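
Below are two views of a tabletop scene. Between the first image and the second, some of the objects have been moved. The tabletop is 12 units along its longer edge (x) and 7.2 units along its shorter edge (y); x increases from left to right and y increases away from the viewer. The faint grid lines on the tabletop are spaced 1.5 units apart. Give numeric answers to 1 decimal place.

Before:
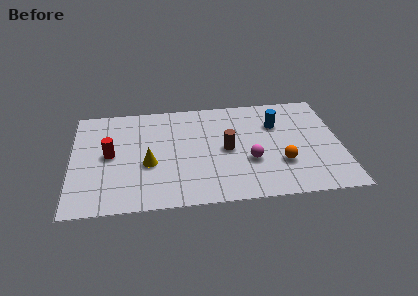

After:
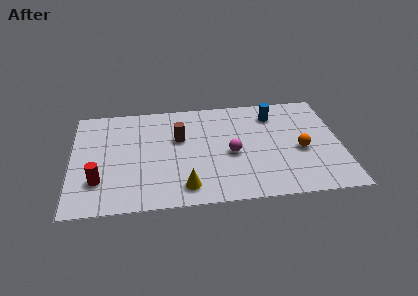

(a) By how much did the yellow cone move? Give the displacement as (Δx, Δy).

(1.6, -1.7)

The yellow cone started near (3.4, 2.9) and ended near (5.0, 1.2).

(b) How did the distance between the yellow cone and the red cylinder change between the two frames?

+2.0

They were about 1.9 units apart before and 3.9 after — 2.0 units further apart.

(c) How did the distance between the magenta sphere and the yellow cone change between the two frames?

-1.6

The distance was about 4.5 in the first image and 2.9 in the second, so they moved 1.6 units closer together.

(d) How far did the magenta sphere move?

1.0

The magenta sphere moved from about (7.9, 2.6) to (7.1, 3.2), a distance of √(0.8² + 0.6²) ≈ 1.0.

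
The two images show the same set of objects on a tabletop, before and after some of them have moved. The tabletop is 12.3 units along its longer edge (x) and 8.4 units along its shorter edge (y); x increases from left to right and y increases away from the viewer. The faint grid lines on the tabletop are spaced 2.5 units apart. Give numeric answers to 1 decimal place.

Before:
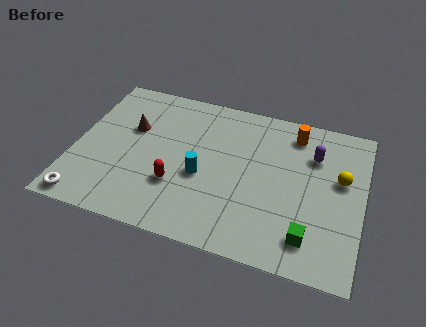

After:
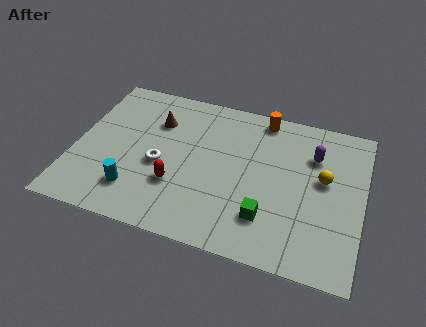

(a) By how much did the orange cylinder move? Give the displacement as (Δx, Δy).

(-1.4, 0.5)

From the two frames, the orange cylinder sits at roughly (9.2, 7.0) before and (7.8, 7.5) after.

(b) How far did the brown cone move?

1.2

The brown cone was near (2.3, 5.3) before and (3.3, 6.0) after, so it travelled √(1.0² + 0.7²) ≈ 1.2 units.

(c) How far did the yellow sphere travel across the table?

0.7

The yellow sphere moved from about (11.3, 5.0) to (10.6, 4.8), a distance of √(0.7² + 0.2²) ≈ 0.7.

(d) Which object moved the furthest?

the white torus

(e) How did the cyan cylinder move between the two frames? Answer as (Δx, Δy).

(-2.7, -1.6)

The cyan cylinder started near (5.5, 3.5) and ended near (2.8, 1.9).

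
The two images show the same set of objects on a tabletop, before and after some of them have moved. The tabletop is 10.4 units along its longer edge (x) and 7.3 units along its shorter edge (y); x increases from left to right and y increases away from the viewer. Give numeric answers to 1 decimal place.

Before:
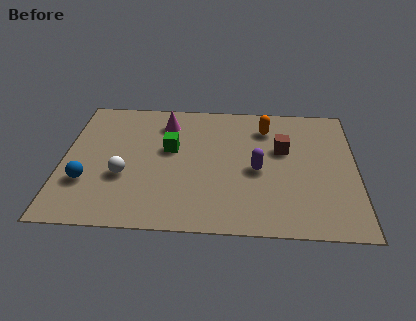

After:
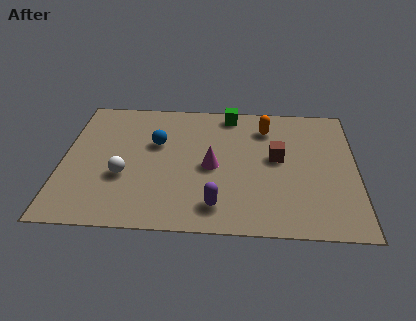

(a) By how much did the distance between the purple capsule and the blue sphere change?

-2.1

Before: roughly 6.1 units apart; after: 4.0. That's 2.1 units closer together.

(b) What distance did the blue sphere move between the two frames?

3.3

The blue sphere moved from about (0.9, 2.3) to (3.3, 4.6), a distance of √(2.4² + 2.3²) ≈ 3.3.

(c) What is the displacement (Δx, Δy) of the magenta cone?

(1.7, -2.4)

The magenta cone started near (3.6, 5.8) and ended near (5.3, 3.4).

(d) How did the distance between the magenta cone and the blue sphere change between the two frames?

-2.1

They were about 4.4 units apart before and 2.3 after — 2.1 units closer together.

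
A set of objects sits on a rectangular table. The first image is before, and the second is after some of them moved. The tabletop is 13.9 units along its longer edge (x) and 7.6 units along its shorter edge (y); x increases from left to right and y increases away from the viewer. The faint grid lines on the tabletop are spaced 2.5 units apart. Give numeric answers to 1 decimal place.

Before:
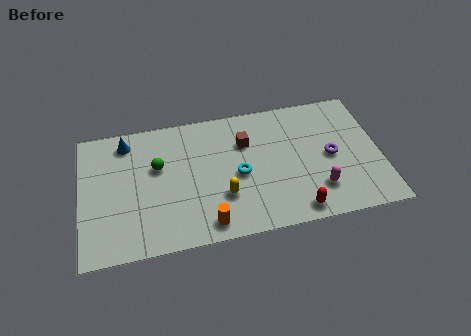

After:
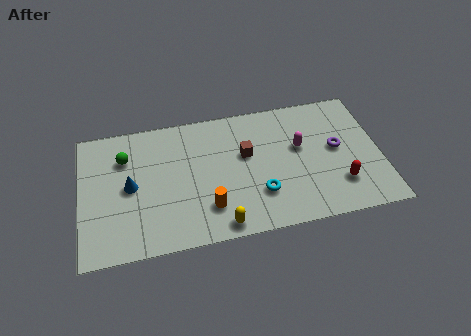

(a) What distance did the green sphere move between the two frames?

1.7

From (3.6, 4.7) to (2.1, 5.5), the green sphere covered √(1.5² + 0.8²) ≈ 1.7 units.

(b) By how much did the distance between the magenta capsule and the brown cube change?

-2.2

Before: roughly 4.7 units apart; after: 2.5. That's 2.2 units closer together.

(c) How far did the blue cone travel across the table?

2.6

The blue cone moved from about (2.2, 6.4) to (2.3, 3.8), a distance of √(0.1² + 2.6²) ≈ 2.6.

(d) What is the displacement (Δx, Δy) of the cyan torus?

(0.9, -1.3)

The cyan torus was at about (7.3, 3.5) and moved to about (8.2, 2.2).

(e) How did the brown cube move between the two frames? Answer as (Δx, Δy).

(0.0, -0.7)

The brown cube was at about (7.7, 5.3) and moved to about (7.7, 4.6).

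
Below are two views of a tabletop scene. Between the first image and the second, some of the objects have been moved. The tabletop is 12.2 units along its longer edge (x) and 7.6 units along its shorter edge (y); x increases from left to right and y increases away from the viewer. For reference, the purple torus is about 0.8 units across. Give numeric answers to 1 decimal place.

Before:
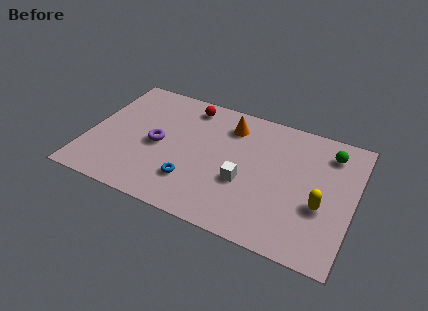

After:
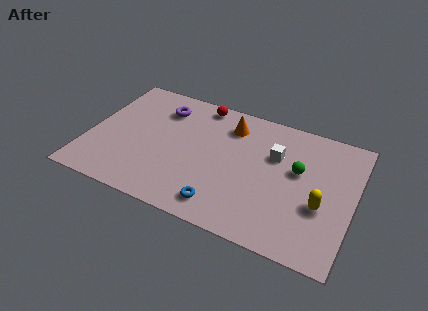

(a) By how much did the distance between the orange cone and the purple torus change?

-0.7

The distance was about 3.9 in the first image and 3.2 in the second, so they moved 0.7 units closer together.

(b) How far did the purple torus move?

2.3

From (3.2, 3.6) to (3.1, 5.9), the purple torus covered √(0.1² + 2.3²) ≈ 2.3 units.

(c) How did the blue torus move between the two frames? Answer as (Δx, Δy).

(1.5, -0.8)

The blue torus started near (5.0, 2.0) and ended near (6.5, 1.2).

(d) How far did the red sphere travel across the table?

0.6

The red sphere moved from about (4.3, 6.5) to (4.8, 6.8), a distance of √(0.5² + 0.3²) ≈ 0.6.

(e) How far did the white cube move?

2.4

The white cube was near (7.3, 2.9) before and (8.5, 5.0) after, so it travelled √(1.2² + 2.1²) ≈ 2.4 units.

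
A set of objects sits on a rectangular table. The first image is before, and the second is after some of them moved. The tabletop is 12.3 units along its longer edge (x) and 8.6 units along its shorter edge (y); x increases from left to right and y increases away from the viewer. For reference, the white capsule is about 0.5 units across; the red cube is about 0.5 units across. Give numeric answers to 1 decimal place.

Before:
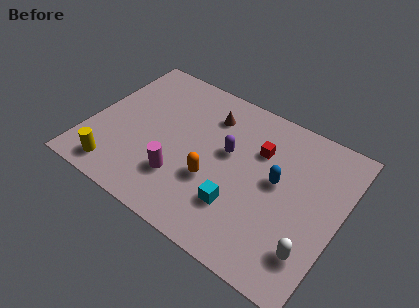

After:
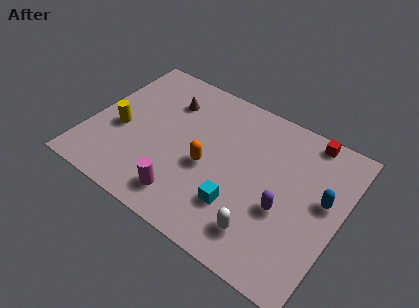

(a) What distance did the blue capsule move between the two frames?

2.2

The blue capsule was near (9.2, 4.7) before and (11.4, 4.9) after, so it travelled √(2.2² + 0.2²) ≈ 2.2 units.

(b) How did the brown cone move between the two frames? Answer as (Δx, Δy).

(-2.1, -0.2)

The brown cone was at about (5.5, 6.6) and moved to about (3.4, 6.4).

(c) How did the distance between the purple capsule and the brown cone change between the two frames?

+5.0

The distance was about 2.0 in the first image and 7.0 in the second, so they moved 5.0 units further apart.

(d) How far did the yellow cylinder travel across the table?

2.4

From (1.8, 1.2) to (1.5, 3.6), the yellow cylinder covered √(0.3² + 2.4²) ≈ 2.4 units.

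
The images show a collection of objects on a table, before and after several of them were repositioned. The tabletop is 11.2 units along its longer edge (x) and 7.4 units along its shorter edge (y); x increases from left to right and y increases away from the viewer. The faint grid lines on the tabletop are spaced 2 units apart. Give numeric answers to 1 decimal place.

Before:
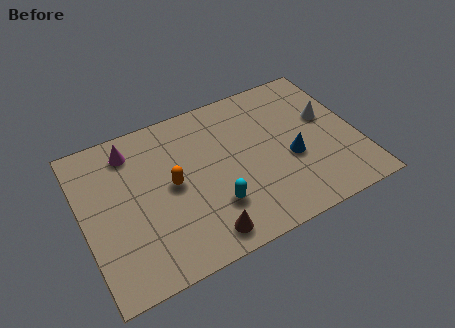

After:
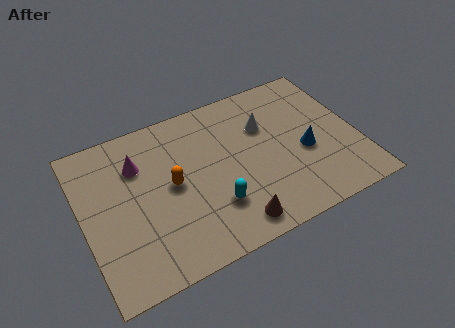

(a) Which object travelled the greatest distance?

the white cone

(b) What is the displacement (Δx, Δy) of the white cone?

(-2.5, 0.6)

The white cone started near (10.1, 4.4) and ended near (7.6, 5.0).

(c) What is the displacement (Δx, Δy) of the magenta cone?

(0.2, -0.8)

From the two frames, the magenta cone sits at roughly (2.2, 6.1) before and (2.4, 5.3) after.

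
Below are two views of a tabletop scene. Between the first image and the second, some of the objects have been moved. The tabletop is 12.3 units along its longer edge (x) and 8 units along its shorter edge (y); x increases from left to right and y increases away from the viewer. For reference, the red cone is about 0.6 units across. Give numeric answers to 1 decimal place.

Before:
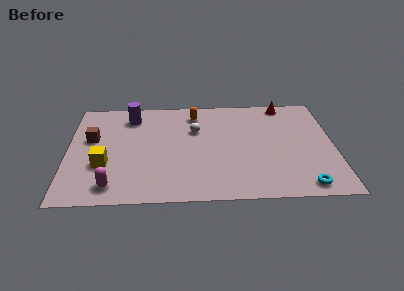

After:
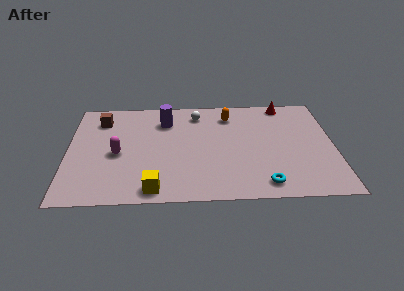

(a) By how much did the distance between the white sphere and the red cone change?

-0.5

The distance was about 4.6 in the first image and 4.1 in the second, so they moved 0.5 units closer together.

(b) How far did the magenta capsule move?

2.4

The magenta capsule moved from about (2.1, 1.2) to (2.3, 3.6), a distance of √(0.2² + 2.4²) ≈ 2.4.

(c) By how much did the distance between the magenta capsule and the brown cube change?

-0.9

The distance was about 3.7 in the first image and 2.8 in the second, so they moved 0.9 units closer together.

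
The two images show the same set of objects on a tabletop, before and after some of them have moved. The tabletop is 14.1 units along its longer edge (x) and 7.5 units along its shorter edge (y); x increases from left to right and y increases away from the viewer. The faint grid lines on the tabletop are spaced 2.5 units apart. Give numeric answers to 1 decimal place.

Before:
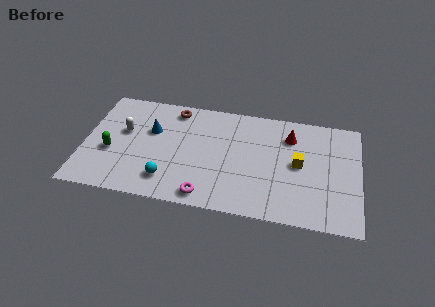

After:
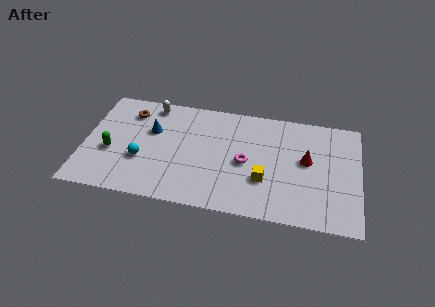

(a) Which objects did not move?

the blue cone and the green capsule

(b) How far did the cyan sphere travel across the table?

1.8

From (4.4, 1.6) to (3.0, 2.7), the cyan sphere covered √(1.4² + 1.1²) ≈ 1.8 units.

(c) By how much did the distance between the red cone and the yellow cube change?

+0.8

Before: roughly 1.9 units apart; after: 2.7. That's 0.8 units further apart.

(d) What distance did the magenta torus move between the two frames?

3.2

From (6.4, 0.9) to (8.3, 3.5), the magenta torus covered √(1.9² + 2.6²) ≈ 3.2 units.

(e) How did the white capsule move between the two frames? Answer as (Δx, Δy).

(1.3, 2.1)

From the two frames, the white capsule sits at roughly (2.0, 4.5) before and (3.3, 6.6) after.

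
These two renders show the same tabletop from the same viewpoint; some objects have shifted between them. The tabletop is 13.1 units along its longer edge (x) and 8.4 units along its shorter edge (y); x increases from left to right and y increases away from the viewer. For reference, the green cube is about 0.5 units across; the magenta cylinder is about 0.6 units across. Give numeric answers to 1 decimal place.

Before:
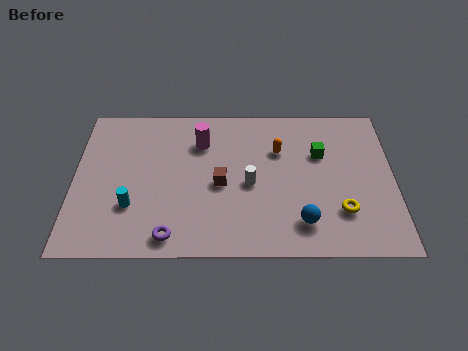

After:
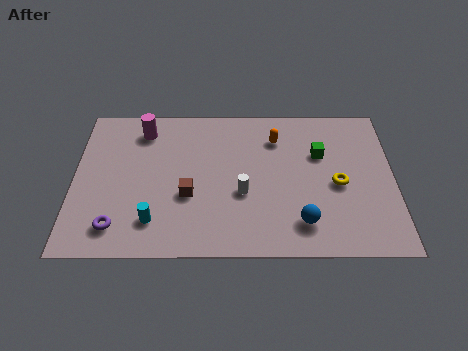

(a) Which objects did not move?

the blue sphere and the green cube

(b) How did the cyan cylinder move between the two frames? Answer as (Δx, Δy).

(0.9, -0.8)

The cyan cylinder started near (2.4, 2.6) and ended near (3.3, 1.8).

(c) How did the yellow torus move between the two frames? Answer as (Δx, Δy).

(-0.1, 1.5)

The yellow torus started near (10.9, 2.3) and ended near (10.8, 3.8).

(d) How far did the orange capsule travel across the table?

0.7

The orange capsule was near (8.4, 5.7) before and (8.3, 6.4) after, so it travelled √(0.1² + 0.7²) ≈ 0.7 units.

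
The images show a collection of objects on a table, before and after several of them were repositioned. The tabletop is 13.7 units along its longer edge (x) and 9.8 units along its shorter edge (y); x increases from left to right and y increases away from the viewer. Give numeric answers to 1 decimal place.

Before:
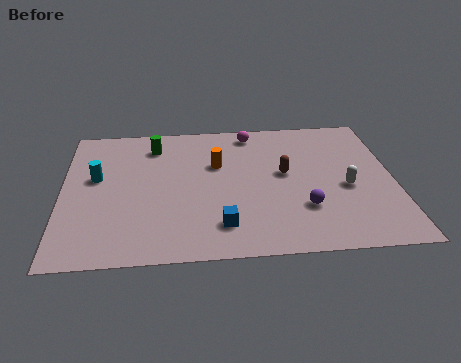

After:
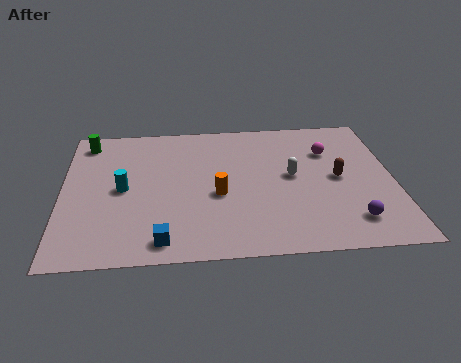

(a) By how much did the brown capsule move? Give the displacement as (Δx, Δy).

(2.2, -0.5)

The brown capsule was at about (9.2, 5.4) and moved to about (11.4, 4.9).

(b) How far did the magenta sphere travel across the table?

3.6

The magenta sphere moved from about (7.9, 8.6) to (11.1, 6.9), a distance of √(3.2² + 1.7²) ≈ 3.6.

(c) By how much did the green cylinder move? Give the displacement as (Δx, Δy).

(-2.8, 0.5)

The green cylinder started near (3.8, 7.9) and ended near (1.0, 8.4).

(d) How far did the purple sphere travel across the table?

2.1

The purple sphere was near (9.9, 2.9) before and (11.8, 1.9) after, so it travelled √(1.9² + 1.0²) ≈ 2.1 units.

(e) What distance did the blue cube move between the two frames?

2.5

The blue cube moved from about (6.5, 2.0) to (4.1, 1.2), a distance of √(2.4² + 0.8²) ≈ 2.5.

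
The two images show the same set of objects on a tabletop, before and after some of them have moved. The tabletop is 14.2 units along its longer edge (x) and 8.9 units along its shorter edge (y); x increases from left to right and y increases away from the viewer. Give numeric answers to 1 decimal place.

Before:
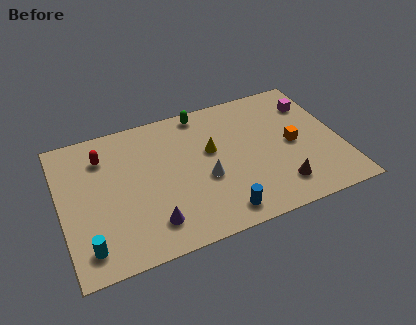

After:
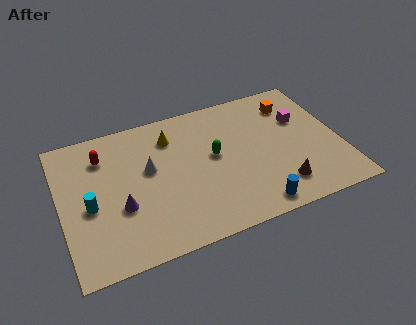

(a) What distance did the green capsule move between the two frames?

3.1

The green capsule was near (7.5, 8.0) before and (7.8, 4.9) after, so it travelled √(0.3² + 3.1²) ≈ 3.1 units.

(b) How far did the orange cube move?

2.7

The orange cube was near (11.8, 4.3) before and (12.1, 7.0) after, so it travelled √(0.3² + 2.7²) ≈ 2.7 units.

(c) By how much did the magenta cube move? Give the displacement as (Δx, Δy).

(-0.7, -0.9)

The magenta cube was at about (13.1, 6.7) and moved to about (12.4, 5.8).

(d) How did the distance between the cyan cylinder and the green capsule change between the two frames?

-2.6

Before: roughly 9.1 units apart; after: 6.5. That's 2.6 units closer together.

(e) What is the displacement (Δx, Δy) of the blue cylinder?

(1.7, -0.2)

The blue cylinder was at about (7.7, 1.2) and moved to about (9.4, 1.0).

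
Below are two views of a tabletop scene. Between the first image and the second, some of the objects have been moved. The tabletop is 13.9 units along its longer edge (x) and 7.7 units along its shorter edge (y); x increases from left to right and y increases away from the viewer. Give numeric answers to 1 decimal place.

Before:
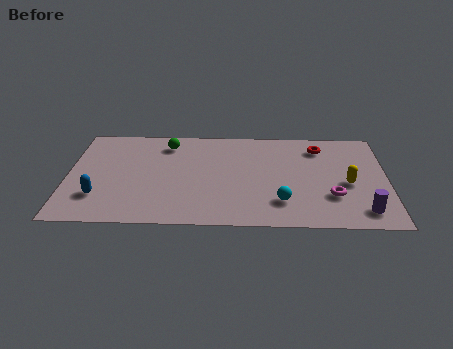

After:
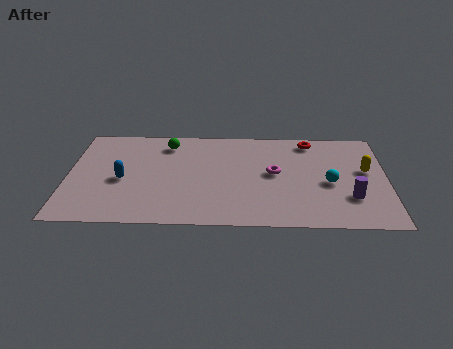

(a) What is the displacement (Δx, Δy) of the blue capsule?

(1.0, 1.3)

From the two frames, the blue capsule sits at roughly (1.4, 2.1) before and (2.4, 3.4) after.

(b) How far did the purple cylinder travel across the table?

1.1

From (12.8, 1.3) to (12.3, 2.3), the purple cylinder covered √(0.5² + 1.0²) ≈ 1.1 units.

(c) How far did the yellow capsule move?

1.3

From (12.2, 3.4) to (13.0, 4.4), the yellow capsule covered √(0.8² + 1.0²) ≈ 1.3 units.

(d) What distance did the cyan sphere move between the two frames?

2.6

From (9.3, 1.9) to (11.4, 3.4), the cyan sphere covered √(2.1² + 1.5²) ≈ 2.6 units.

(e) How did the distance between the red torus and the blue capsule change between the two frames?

-1.6

The distance was about 10.4 in the first image and 8.8 in the second, so they moved 1.6 units closer together.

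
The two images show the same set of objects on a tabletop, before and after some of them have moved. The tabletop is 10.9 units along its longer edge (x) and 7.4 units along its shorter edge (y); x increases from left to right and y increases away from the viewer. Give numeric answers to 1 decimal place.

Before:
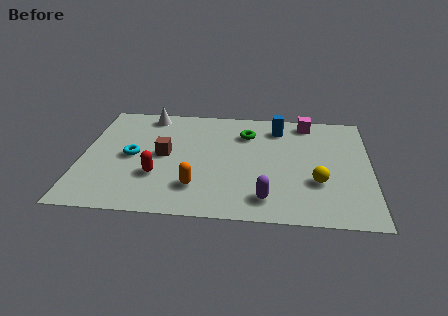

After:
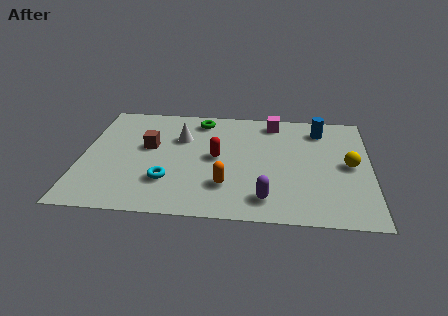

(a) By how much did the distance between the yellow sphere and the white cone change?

-1.1

Before: roughly 7.6 units apart; after: 6.5. That's 1.1 units closer together.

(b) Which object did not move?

the purple capsule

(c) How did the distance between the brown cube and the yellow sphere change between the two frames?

+1.7

The distance was about 5.9 in the first image and 7.6 in the second, so they moved 1.7 units further apart.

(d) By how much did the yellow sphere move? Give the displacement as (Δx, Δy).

(1.2, 1.2)

From the two frames, the yellow sphere sits at roughly (8.9, 2.5) before and (10.1, 3.7) after.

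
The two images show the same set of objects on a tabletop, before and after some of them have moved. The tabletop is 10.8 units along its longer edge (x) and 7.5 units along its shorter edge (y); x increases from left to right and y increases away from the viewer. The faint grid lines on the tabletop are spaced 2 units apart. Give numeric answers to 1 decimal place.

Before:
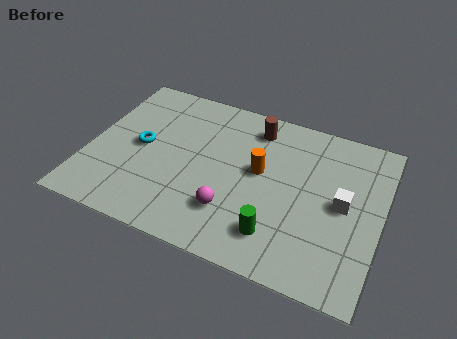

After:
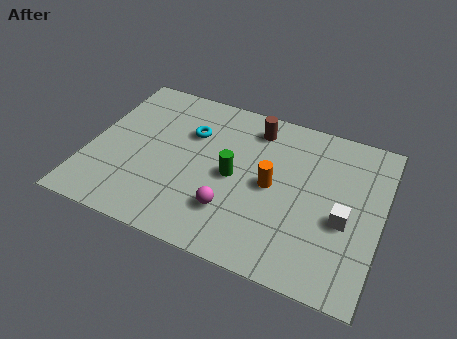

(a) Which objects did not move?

the magenta sphere and the brown cylinder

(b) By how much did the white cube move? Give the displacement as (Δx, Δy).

(0.1, -0.7)

The white cube was at about (9.4, 3.8) and moved to about (9.5, 3.1).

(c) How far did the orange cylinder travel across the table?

0.7

The orange cylinder moved from about (6.3, 4.2) to (6.8, 3.7), a distance of √(0.5² + 0.5²) ≈ 0.7.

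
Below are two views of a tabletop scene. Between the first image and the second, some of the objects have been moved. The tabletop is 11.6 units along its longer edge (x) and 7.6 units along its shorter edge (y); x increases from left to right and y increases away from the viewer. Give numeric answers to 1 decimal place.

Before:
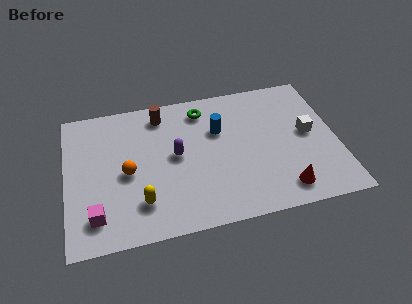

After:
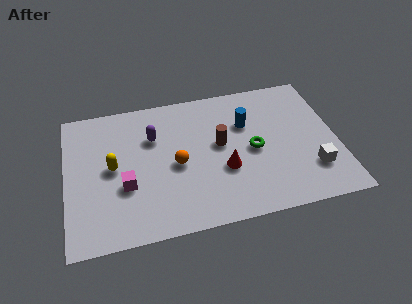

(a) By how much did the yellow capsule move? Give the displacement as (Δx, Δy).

(-1.1, 2.1)

The yellow capsule started near (3.1, 1.8) and ended near (2.0, 3.9).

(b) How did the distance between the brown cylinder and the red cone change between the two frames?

-5.7

Before: roughly 7.1 units apart; after: 1.4. That's 5.7 units closer together.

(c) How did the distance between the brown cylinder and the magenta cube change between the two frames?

-1.4

Before: roughly 5.7 units apart; after: 4.3. That's 1.4 units closer together.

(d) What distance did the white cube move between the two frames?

2.0

The white cube moved from about (10.4, 4.0) to (10.4, 2.0), a distance of √(0.0² + 2.0²) ≈ 2.0.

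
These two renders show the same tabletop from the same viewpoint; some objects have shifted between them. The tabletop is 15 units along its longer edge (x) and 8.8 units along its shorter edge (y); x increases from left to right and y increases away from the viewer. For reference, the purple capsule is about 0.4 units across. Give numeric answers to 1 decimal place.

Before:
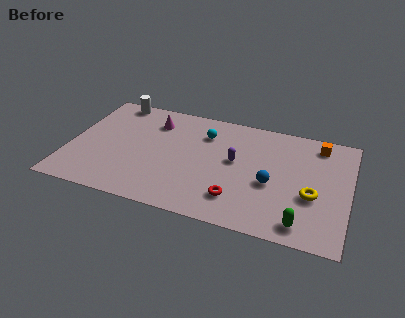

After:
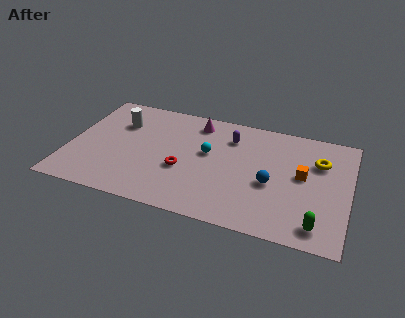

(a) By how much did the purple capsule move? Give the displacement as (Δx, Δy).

(-0.4, 1.8)

The purple capsule was at about (8.9, 4.9) and moved to about (8.5, 6.7).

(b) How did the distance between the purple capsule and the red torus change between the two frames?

+1.1

They were about 2.9 units apart before and 4.0 after — 1.1 units further apart.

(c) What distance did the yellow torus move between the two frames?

2.7

The yellow torus moved from about (13.1, 3.4) to (13.3, 6.1), a distance of √(0.2² + 2.7²) ≈ 2.7.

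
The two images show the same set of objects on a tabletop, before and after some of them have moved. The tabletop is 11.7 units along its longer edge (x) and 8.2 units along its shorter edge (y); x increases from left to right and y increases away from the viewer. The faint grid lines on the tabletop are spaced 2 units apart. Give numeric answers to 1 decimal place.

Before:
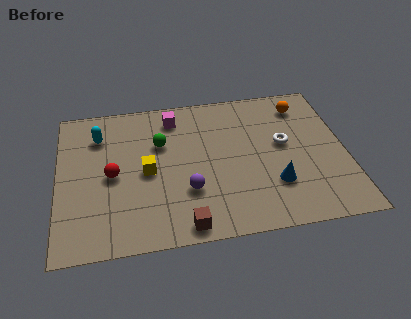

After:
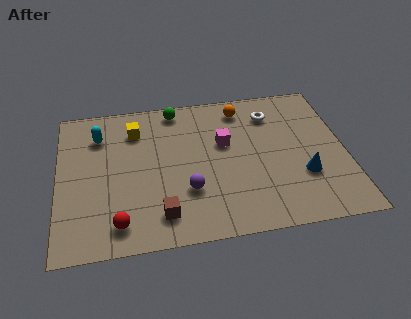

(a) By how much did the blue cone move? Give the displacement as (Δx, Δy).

(1.2, 0.3)

From the two frames, the blue cone sits at roughly (8.7, 2.4) before and (9.9, 2.7) after.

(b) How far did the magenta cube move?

2.7

The magenta cube moved from about (4.8, 6.8) to (6.8, 5.0), a distance of √(2.0² + 1.8²) ≈ 2.7.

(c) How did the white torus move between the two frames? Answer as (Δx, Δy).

(-0.4, 1.8)

From the two frames, the white torus sits at roughly (9.2, 4.6) before and (8.8, 6.4) after.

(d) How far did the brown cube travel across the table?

1.1

The brown cube was near (5.0, 0.8) before and (4.1, 1.5) after, so it travelled √(0.9² + 0.7²) ≈ 1.1 units.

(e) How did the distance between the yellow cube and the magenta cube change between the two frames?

+0.7

They were about 3.1 units apart before and 3.8 after — 0.7 units further apart.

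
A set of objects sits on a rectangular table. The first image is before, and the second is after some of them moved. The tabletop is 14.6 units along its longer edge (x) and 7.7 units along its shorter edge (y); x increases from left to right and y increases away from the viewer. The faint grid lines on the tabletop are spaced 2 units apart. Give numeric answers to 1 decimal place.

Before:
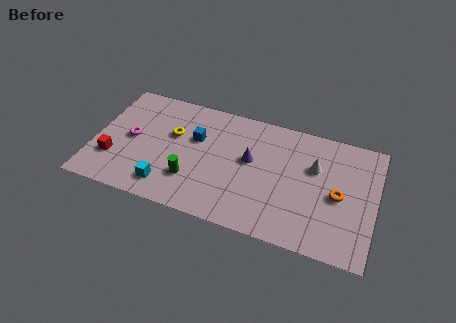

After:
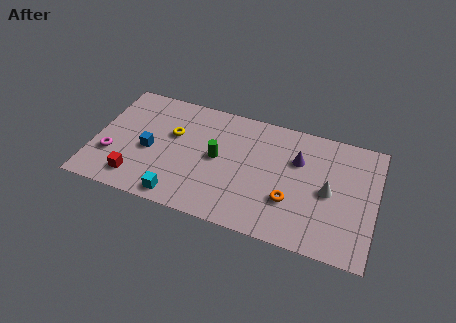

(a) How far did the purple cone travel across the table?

2.5

The purple cone moved from about (8.1, 4.4) to (10.5, 5.2), a distance of √(2.4² + 0.8²) ≈ 2.5.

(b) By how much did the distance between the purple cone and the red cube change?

+1.6

The distance was about 7.3 in the first image and 8.9 in the second, so they moved 1.6 units further apart.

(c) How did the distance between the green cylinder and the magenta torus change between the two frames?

+1.9

The distance was about 3.7 in the first image and 5.6 in the second, so they moved 1.9 units further apart.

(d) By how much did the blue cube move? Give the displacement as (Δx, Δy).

(-2.3, -1.5)

The blue cube started near (5.2, 4.9) and ended near (2.9, 3.4).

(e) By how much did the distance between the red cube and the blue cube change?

-2.8

They were about 4.9 units apart before and 2.1 after — 2.8 units closer together.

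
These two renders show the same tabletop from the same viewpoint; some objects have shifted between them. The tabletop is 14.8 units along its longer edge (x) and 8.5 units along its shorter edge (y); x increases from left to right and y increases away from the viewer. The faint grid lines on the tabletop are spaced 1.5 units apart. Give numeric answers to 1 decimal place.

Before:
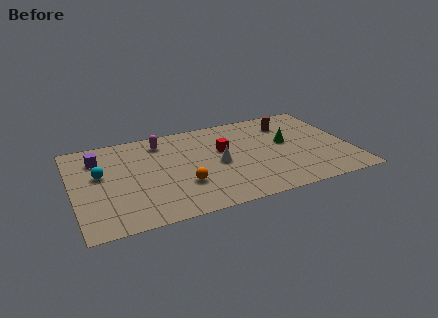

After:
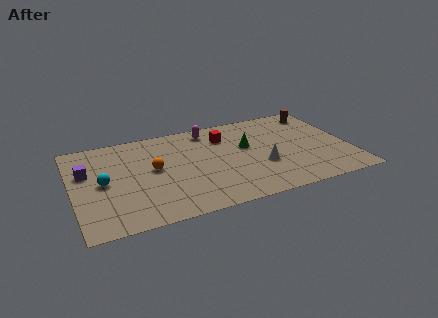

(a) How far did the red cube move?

1.2

The red cube moved from about (8.1, 5.2) to (8.3, 6.4), a distance of √(0.2² + 1.2²) ≈ 1.2.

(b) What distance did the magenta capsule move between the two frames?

2.6

The magenta capsule moved from about (4.9, 7.0) to (7.5, 7.3), a distance of √(2.6² + 0.3²) ≈ 2.6.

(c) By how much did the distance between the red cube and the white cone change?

+2.4

The distance was about 1.3 in the first image and 3.7 in the second, so they moved 2.4 units further apart.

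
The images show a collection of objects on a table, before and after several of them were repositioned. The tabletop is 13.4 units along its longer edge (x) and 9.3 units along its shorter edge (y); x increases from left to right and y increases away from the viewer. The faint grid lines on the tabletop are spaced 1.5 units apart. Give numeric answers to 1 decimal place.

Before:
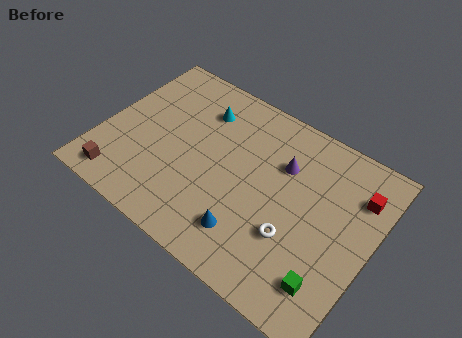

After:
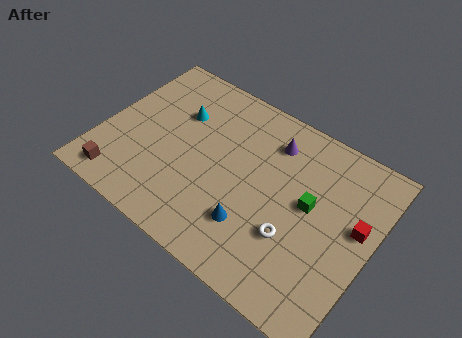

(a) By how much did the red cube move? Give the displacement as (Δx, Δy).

(0.2, -1.6)

The red cube was at about (12.4, 6.9) and moved to about (12.6, 5.3).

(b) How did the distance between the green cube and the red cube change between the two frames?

-2.7

Before: roughly 5.0 units apart; after: 2.3. That's 2.7 units closer together.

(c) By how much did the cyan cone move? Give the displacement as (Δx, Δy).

(-1.0, -0.8)

From the two frames, the cyan cone sits at roughly (4.4, 7.1) before and (3.4, 6.3) after.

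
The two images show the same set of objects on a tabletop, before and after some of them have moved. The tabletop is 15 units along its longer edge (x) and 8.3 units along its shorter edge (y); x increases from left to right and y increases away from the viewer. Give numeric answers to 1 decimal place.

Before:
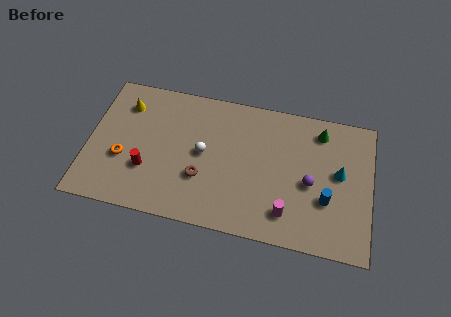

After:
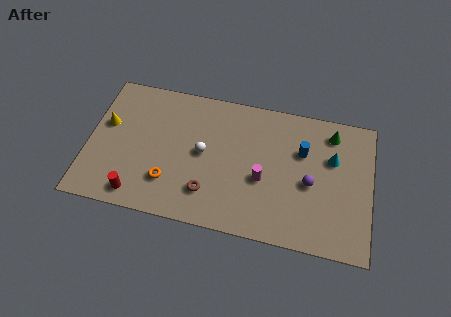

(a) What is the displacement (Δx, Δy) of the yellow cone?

(-0.9, -1.4)

From the two frames, the yellow cone sits at roughly (1.8, 6.4) before and (0.9, 5.0) after.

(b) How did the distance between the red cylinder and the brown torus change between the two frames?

+0.9

The distance was about 2.9 in the first image and 3.8 in the second, so they moved 0.9 units further apart.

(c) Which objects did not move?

the purple sphere and the white sphere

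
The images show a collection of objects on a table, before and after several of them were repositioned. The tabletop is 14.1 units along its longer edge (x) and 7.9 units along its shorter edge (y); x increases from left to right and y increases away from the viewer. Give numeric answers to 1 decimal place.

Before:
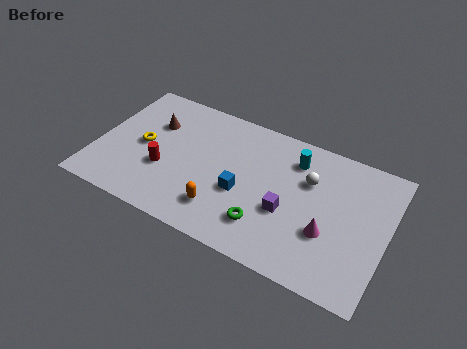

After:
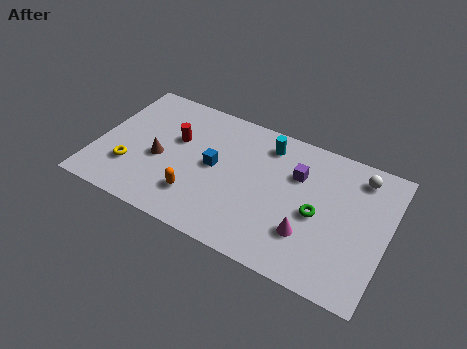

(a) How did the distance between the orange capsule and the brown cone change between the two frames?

-2.9

Before: roughly 5.3 units apart; after: 2.4. That's 2.9 units closer together.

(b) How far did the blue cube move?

1.7

From (7.2, 3.2) to (5.7, 4.1), the blue cube covered √(1.5² + 0.9²) ≈ 1.7 units.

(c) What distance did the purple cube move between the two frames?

2.3

The purple cube was near (9.4, 3.1) before and (9.6, 5.4) after, so it travelled √(0.2² + 2.3²) ≈ 2.3 units.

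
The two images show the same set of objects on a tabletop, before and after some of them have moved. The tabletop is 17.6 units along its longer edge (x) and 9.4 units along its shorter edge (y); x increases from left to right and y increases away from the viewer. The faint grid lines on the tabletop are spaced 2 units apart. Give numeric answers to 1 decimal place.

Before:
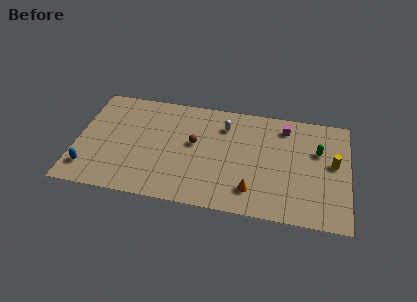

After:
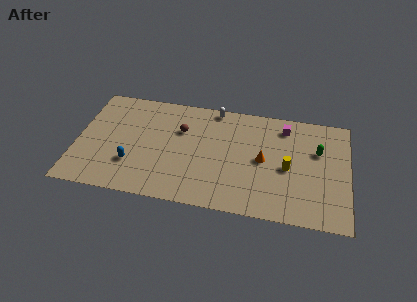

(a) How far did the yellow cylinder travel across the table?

3.0

From (16.6, 5.2) to (13.7, 4.3), the yellow cylinder covered √(2.9² + 0.9²) ≈ 3.0 units.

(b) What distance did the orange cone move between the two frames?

2.8

The orange cone was near (11.5, 2.0) before and (12.1, 4.7) after, so it travelled √(0.6² + 2.7²) ≈ 2.8 units.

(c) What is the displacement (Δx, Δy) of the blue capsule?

(2.8, 0.9)

From the two frames, the blue capsule sits at roughly (0.9, 1.9) before and (3.7, 2.8) after.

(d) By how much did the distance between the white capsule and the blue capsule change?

-2.4

The distance was about 10.1 in the first image and 7.7 in the second, so they moved 2.4 units closer together.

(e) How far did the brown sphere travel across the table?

1.3

The brown sphere moved from about (7.6, 5.3) to (6.7, 6.3), a distance of √(0.9² + 1.0²) ≈ 1.3.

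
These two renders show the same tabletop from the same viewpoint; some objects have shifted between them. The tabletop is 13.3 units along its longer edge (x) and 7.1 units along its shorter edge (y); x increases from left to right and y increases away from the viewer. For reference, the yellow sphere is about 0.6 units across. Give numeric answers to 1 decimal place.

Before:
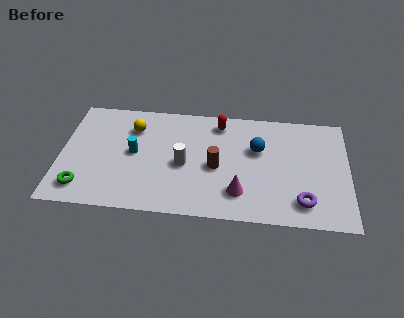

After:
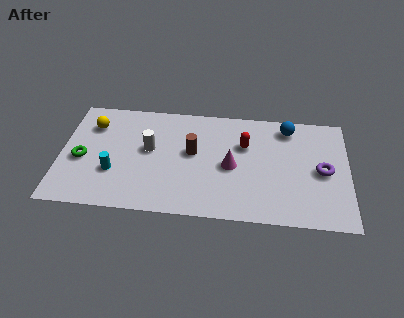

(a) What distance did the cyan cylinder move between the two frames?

1.6

The cyan cylinder moved from about (3.4, 3.7) to (2.5, 2.4), a distance of √(0.9² + 1.3²) ≈ 1.6.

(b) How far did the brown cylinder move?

1.4

The brown cylinder moved from about (7.2, 3.2) to (6.1, 4.0), a distance of √(1.1² + 0.8²) ≈ 1.4.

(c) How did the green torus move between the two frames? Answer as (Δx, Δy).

(-0.1, 1.8)

From the two frames, the green torus sits at roughly (1.1, 1.3) before and (1.0, 3.1) after.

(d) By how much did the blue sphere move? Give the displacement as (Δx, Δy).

(1.4, 1.5)

From the two frames, the blue sphere sits at roughly (9.1, 4.5) before and (10.5, 6.0) after.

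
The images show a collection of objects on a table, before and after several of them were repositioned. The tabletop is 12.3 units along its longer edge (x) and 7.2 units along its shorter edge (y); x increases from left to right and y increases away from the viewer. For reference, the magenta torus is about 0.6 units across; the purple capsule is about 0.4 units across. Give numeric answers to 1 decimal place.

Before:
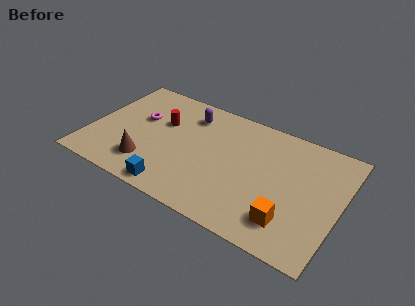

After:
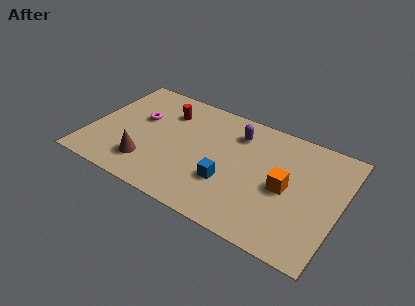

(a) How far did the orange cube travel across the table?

1.8

The orange cube was near (10.1, 1.6) before and (9.7, 3.4) after, so it travelled √(0.4² + 1.8²) ≈ 1.8 units.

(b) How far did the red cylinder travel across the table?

0.8

From (3.4, 4.6) to (3.5, 5.4), the red cylinder covered √(0.1² + 0.8²) ≈ 0.8 units.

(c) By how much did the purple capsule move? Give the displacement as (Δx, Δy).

(2.4, -0.1)

The purple capsule was at about (4.6, 5.7) and moved to about (7.0, 5.6).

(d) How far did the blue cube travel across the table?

2.9

From (4.6, 0.8) to (7.0, 2.4), the blue cube covered √(2.4² + 1.6²) ≈ 2.9 units.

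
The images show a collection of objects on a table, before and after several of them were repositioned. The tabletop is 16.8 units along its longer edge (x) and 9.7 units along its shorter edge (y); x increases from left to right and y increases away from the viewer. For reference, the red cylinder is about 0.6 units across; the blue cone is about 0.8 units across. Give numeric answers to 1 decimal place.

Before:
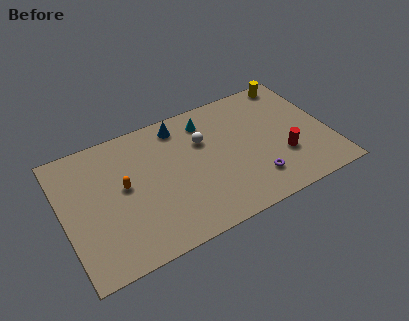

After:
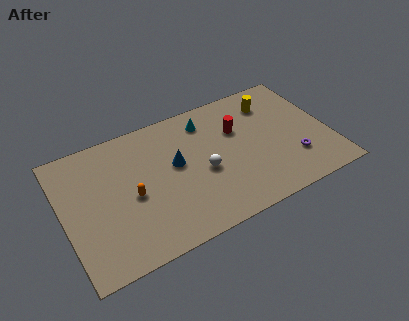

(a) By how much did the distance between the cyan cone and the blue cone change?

+1.6

Before: roughly 1.7 units apart; after: 3.3. That's 1.6 units further apart.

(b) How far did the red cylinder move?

4.1

From (13.7, 3.2) to (11.2, 6.4), the red cylinder covered √(2.5² + 3.2²) ≈ 4.1 units.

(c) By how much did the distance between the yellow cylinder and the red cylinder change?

-3.1

They were about 5.8 units apart before and 2.7 after — 3.1 units closer together.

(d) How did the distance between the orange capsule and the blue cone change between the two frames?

-1.8

The distance was about 4.9 in the first image and 3.1 in the second, so they moved 1.8 units closer together.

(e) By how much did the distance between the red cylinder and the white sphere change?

-2.4

They were about 5.7 units apart before and 3.3 after — 2.4 units closer together.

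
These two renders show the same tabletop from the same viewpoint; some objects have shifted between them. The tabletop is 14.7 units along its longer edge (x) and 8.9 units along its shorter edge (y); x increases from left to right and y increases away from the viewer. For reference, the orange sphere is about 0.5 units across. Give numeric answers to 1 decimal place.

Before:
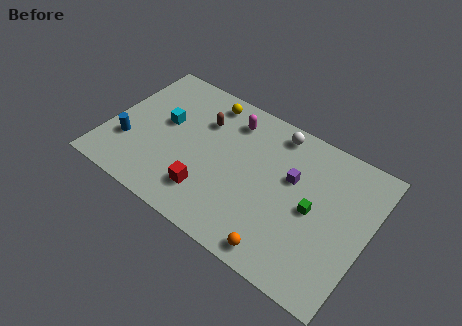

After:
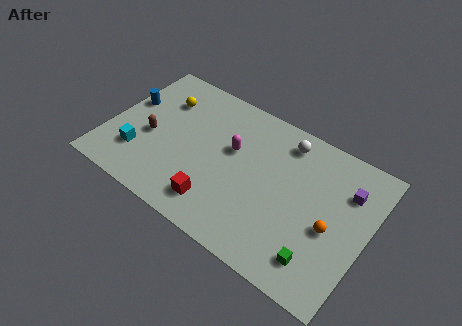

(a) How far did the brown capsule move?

3.6

The brown capsule moved from about (5.0, 6.3) to (2.4, 3.8), a distance of √(2.6² + 2.5²) ≈ 3.6.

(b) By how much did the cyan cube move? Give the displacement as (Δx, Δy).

(-1.0, -2.7)

The cyan cube started near (3.0, 5.1) and ended near (2.0, 2.4).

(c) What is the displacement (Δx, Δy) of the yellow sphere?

(-2.4, -1.2)

The yellow sphere was at about (5.0, 7.7) and moved to about (2.6, 6.5).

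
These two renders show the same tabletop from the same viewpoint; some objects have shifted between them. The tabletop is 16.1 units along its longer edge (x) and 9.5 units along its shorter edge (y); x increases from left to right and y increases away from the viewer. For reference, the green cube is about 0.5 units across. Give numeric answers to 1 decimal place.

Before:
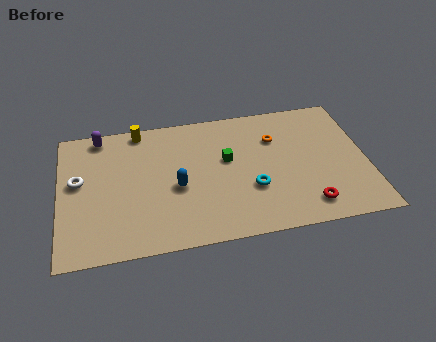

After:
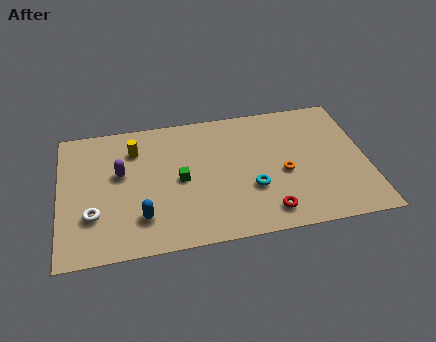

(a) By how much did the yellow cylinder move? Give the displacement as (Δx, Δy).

(-0.3, -1.4)

The yellow cylinder was at about (4.3, 8.6) and moved to about (4.0, 7.2).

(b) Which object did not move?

the cyan torus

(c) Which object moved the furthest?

the purple capsule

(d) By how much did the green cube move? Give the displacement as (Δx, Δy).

(-2.5, -1.0)

From the two frames, the green cube sits at roughly (8.8, 5.6) before and (6.3, 4.6) after.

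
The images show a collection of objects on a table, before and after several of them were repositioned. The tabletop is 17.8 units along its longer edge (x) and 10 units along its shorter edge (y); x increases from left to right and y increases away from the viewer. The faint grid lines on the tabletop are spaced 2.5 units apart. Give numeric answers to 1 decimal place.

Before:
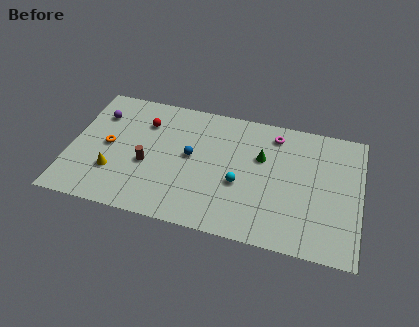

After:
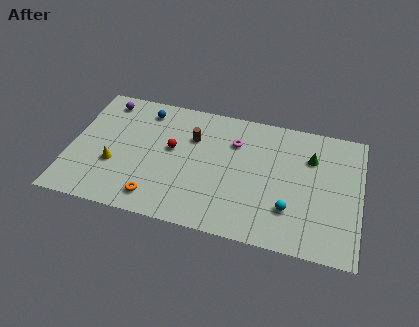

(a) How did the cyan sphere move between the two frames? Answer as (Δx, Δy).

(3.1, -1.2)

The cyan sphere started near (10.5, 4.0) and ended near (13.6, 2.8).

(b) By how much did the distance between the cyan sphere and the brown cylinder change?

+1.7

The distance was about 5.7 in the first image and 7.4 in the second, so they moved 1.7 units further apart.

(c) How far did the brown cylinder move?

3.8

From (4.8, 4.1) to (7.4, 6.9), the brown cylinder covered √(2.6² + 2.8²) ≈ 3.8 units.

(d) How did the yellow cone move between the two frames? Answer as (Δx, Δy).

(0.0, 0.6)

The yellow cone was at about (2.8, 3.0) and moved to about (2.8, 3.6).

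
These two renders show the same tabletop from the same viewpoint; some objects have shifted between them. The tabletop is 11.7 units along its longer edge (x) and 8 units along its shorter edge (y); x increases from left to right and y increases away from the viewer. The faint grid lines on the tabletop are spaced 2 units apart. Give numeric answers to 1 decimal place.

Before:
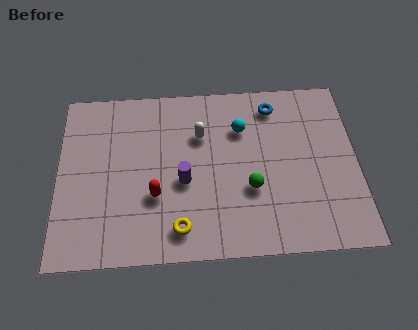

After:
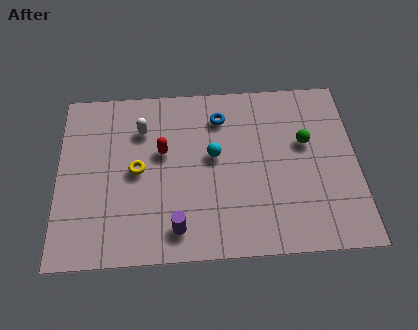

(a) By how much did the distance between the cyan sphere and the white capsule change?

+1.5

They were about 1.6 units apart before and 3.1 after — 1.5 units further apart.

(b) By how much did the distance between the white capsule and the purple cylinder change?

+2.6

Before: roughly 2.2 units apart; after: 4.8. That's 2.6 units further apart.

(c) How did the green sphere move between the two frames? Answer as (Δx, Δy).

(2.2, 2.0)

The green sphere started near (7.5, 2.9) and ended near (9.7, 4.9).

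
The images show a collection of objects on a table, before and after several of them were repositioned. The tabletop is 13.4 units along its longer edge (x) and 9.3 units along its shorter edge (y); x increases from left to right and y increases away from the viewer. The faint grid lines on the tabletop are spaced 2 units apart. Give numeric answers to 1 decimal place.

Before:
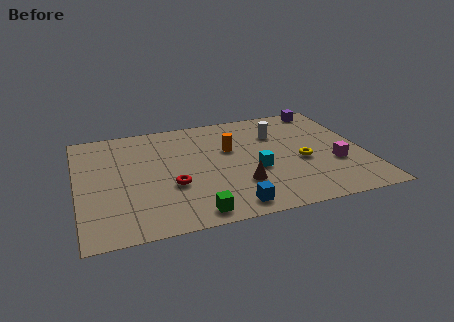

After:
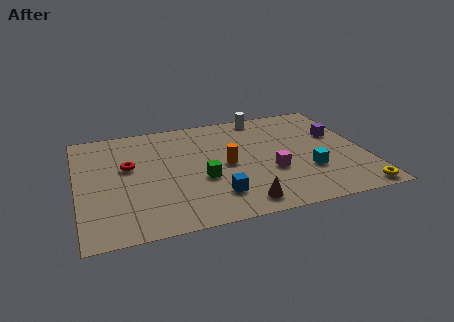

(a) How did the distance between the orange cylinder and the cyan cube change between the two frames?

+1.7

Before: roughly 2.3 units apart; after: 4.0. That's 1.7 units further apart.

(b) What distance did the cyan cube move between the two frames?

2.5

From (8.2, 3.7) to (10.6, 3.0), the cyan cube covered √(2.4² + 0.7²) ≈ 2.5 units.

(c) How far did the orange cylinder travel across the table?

1.3

The orange cylinder moved from about (7.2, 5.8) to (6.9, 4.5), a distance of √(0.3² + 1.3²) ≈ 1.3.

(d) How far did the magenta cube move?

3.0

The magenta cube was near (11.9, 3.3) before and (8.9, 3.4) after, so it travelled √(3.0² + 0.1²) ≈ 3.0 units.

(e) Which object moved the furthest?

the yellow torus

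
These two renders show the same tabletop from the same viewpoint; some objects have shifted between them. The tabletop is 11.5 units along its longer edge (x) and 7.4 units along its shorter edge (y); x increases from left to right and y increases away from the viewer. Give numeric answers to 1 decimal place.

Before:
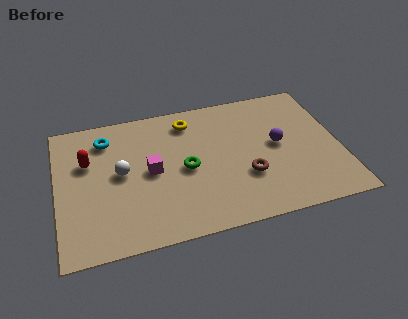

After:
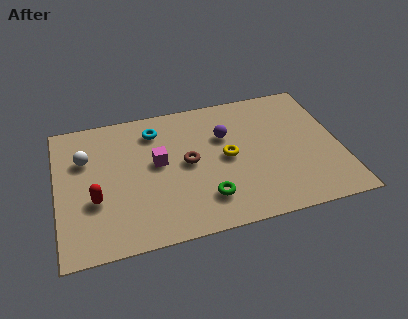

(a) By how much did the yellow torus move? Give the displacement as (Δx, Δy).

(1.4, -2.4)

The yellow torus started near (5.5, 6.1) and ended near (6.9, 3.7).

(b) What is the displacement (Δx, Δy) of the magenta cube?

(0.3, 0.4)

From the two frames, the magenta cube sits at roughly (3.8, 3.7) before and (4.1, 4.1) after.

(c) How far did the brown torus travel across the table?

2.6

The brown torus moved from about (7.6, 2.5) to (5.3, 3.8), a distance of √(2.3² + 1.3²) ≈ 2.6.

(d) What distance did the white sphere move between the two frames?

1.8

The white sphere was near (2.6, 3.9) before and (1.2, 5.0) after, so it travelled √(1.4² + 1.1²) ≈ 1.8 units.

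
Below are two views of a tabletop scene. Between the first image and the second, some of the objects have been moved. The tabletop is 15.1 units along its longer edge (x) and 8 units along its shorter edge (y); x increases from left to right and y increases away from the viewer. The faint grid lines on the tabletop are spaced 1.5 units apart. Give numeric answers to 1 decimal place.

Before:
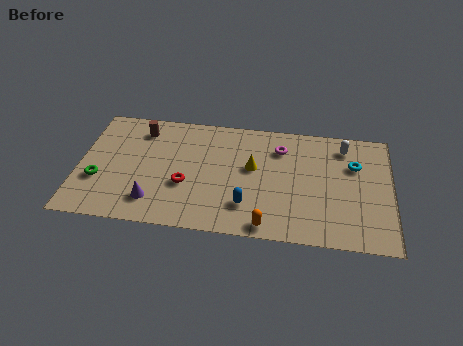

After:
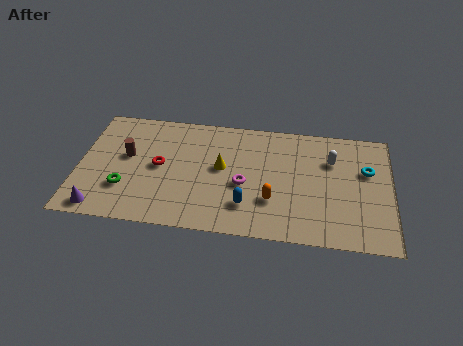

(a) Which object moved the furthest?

the magenta torus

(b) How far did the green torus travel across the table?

1.4

The green torus moved from about (1.0, 2.8) to (2.3, 2.4), a distance of √(1.3² + 0.4²) ≈ 1.4.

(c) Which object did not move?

the blue capsule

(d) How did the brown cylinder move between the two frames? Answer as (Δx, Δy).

(-0.6, -1.9)

The brown cylinder started near (2.9, 6.5) and ended near (2.3, 4.6).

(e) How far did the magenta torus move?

3.2

The magenta torus moved from about (9.7, 6.1) to (8.0, 3.4), a distance of √(1.7² + 2.7²) ≈ 3.2.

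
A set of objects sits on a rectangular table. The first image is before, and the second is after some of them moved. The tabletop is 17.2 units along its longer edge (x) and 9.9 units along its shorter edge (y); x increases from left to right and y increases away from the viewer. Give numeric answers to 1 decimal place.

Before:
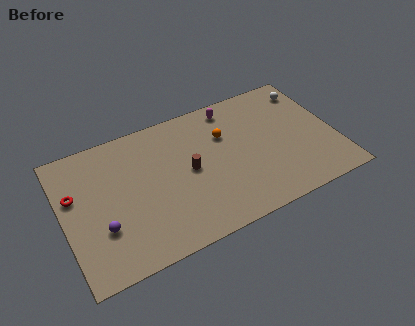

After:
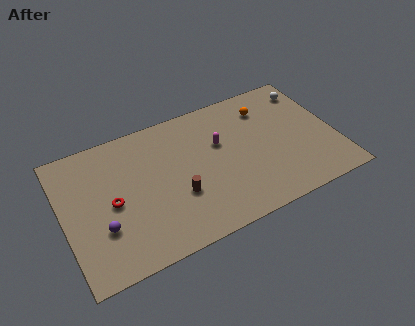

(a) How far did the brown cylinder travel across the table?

1.7

From (7.9, 5.0) to (7.0, 3.5), the brown cylinder covered √(0.9² + 1.5²) ≈ 1.7 units.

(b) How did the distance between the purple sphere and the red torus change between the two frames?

-1.6

They were about 3.3 units apart before and 1.7 after — 1.6 units closer together.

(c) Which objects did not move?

the white sphere and the purple sphere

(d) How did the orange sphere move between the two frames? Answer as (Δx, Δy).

(2.8, 1.0)

The orange sphere started near (10.4, 6.7) and ended near (13.2, 7.7).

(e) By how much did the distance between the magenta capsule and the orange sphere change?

+1.5

The distance was about 2.0 in the first image and 3.5 in the second, so they moved 1.5 units further apart.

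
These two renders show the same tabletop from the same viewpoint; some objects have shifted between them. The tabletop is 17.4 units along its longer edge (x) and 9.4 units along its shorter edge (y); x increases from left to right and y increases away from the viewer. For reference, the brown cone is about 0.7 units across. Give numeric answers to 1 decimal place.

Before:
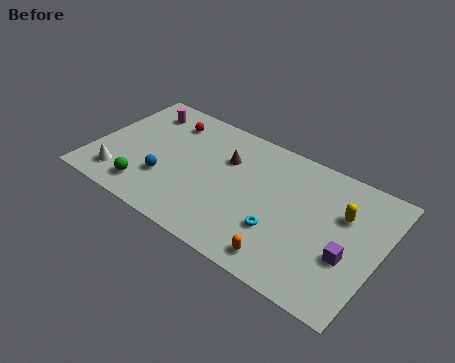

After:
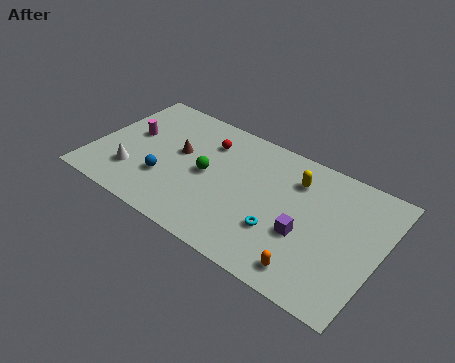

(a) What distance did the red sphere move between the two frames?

2.6

The red sphere moved from about (3.9, 7.5) to (6.5, 7.1), a distance of √(2.6² + 0.4²) ≈ 2.6.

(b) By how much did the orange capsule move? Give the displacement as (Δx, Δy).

(1.5, 0.1)

The orange capsule started near (12.3, 1.3) and ended near (13.8, 1.4).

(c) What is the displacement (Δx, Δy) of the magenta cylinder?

(-0.2, -2.2)

The magenta cylinder was at about (2.2, 7.6) and moved to about (2.0, 5.4).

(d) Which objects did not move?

the blue sphere and the cyan torus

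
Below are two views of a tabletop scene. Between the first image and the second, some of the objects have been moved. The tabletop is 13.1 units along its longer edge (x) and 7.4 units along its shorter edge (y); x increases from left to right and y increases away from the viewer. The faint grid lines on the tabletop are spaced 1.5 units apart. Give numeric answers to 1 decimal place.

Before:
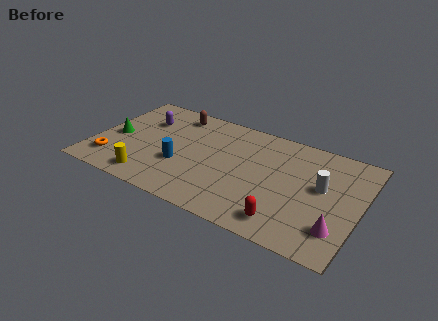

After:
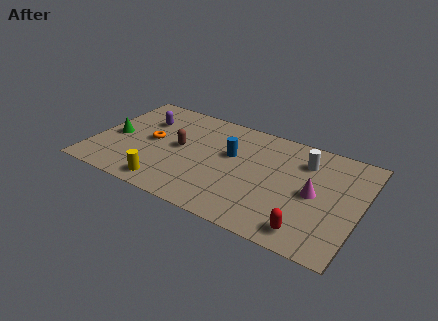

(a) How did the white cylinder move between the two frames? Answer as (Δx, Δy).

(-1.0, 1.4)

The white cylinder was at about (11.2, 4.2) and moved to about (10.2, 5.6).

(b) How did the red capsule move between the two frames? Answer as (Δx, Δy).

(1.1, -0.1)

From the two frames, the red capsule sits at roughly (9.8, 1.2) before and (10.9, 1.1) after.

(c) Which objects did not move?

the purple capsule and the green cone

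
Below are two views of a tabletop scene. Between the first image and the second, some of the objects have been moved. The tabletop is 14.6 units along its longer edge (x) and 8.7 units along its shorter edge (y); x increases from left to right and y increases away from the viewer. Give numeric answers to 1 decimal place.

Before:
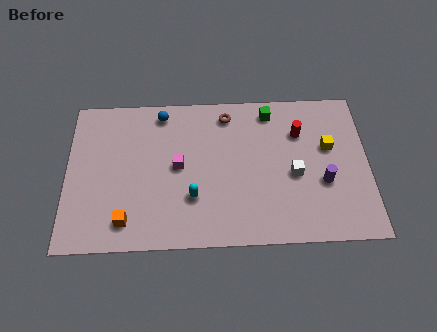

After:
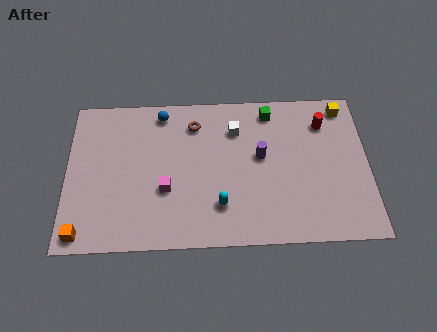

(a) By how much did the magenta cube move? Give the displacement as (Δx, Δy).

(-0.6, -1.3)

From the two frames, the magenta cube sits at roughly (5.4, 4.5) before and (4.8, 3.2) after.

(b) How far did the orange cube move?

2.2

The orange cube moved from about (2.9, 1.5) to (0.8, 0.9), a distance of √(2.1² + 0.6²) ≈ 2.2.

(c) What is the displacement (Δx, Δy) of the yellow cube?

(0.8, 2.3)

From the two frames, the yellow cube sits at roughly (12.7, 5.3) before and (13.5, 7.6) after.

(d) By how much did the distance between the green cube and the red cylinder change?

+0.8

The distance was about 1.9 in the first image and 2.7 in the second, so they moved 0.8 units further apart.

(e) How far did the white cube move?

3.9

The white cube was near (11.0, 3.8) before and (8.2, 6.5) after, so it travelled √(2.8² + 2.7²) ≈ 3.9 units.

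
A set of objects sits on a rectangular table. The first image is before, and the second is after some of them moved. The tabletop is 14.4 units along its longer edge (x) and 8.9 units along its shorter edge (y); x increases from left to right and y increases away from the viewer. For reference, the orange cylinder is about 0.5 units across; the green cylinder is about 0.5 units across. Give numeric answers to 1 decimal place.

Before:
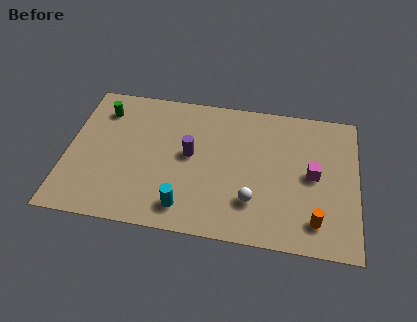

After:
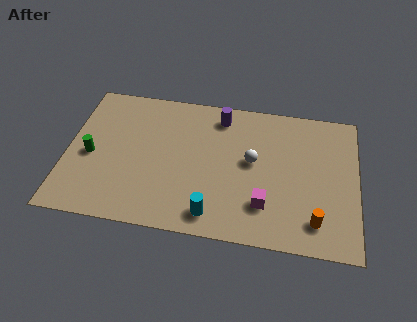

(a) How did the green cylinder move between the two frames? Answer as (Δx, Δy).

(-0.4, -3.0)

The green cylinder started near (1.6, 7.0) and ended near (1.2, 4.0).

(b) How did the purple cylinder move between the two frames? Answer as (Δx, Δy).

(1.4, 2.7)

The purple cylinder started near (6.1, 4.8) and ended near (7.5, 7.5).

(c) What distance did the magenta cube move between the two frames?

3.2

The magenta cube was near (12.2, 4.5) before and (9.9, 2.3) after, so it travelled √(2.3² + 2.2²) ≈ 3.2 units.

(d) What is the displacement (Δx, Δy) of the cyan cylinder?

(1.4, -0.2)

The cyan cylinder was at about (6.0, 1.5) and moved to about (7.4, 1.3).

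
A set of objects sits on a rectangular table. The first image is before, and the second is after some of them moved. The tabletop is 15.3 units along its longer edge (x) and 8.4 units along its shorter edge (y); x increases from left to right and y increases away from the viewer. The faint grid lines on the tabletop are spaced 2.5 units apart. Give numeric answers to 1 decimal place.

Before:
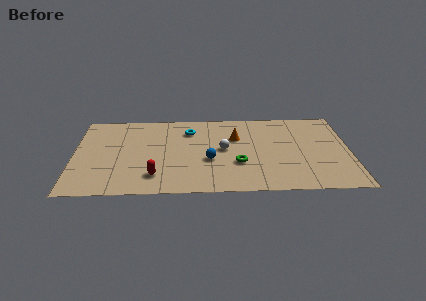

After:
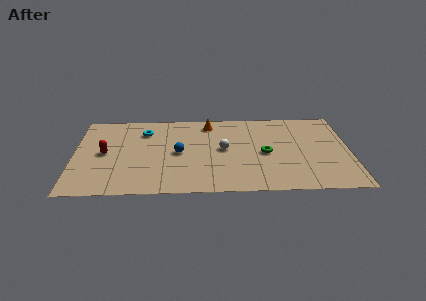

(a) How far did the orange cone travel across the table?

2.1

The orange cone was near (9.0, 5.6) before and (7.5, 7.1) after, so it travelled √(1.5² + 1.5²) ≈ 2.1 units.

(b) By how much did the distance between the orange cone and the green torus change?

+1.8

The distance was about 2.7 in the first image and 4.5 in the second, so they moved 1.8 units further apart.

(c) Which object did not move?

the white sphere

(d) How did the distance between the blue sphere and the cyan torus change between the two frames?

-0.3

Before: roughly 3.3 units apart; after: 3.0. That's 0.3 units closer together.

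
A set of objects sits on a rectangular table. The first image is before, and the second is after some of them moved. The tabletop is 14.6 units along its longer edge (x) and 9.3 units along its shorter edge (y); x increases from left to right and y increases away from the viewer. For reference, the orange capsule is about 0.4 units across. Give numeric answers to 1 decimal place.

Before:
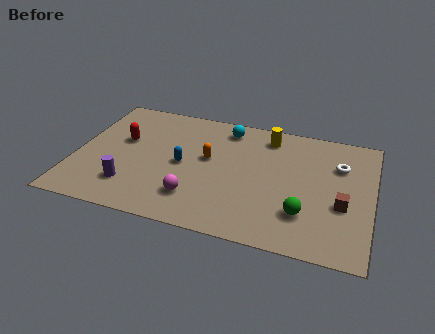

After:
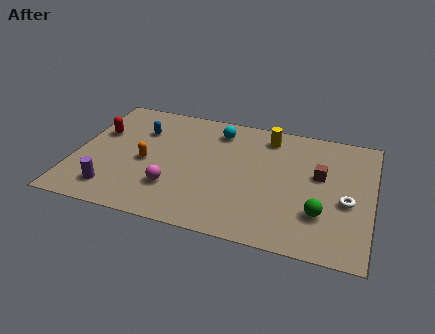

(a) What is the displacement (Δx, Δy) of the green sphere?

(0.8, 0.2)

The green sphere started near (11.4, 2.5) and ended near (12.2, 2.7).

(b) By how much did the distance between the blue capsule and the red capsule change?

-1.2

They were about 3.3 units apart before and 2.1 after — 1.2 units closer together.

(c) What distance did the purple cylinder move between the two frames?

0.9

The purple cylinder moved from about (2.9, 2.2) to (2.1, 1.7), a distance of √(0.8² + 0.5²) ≈ 0.9.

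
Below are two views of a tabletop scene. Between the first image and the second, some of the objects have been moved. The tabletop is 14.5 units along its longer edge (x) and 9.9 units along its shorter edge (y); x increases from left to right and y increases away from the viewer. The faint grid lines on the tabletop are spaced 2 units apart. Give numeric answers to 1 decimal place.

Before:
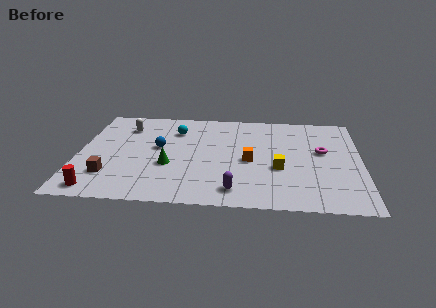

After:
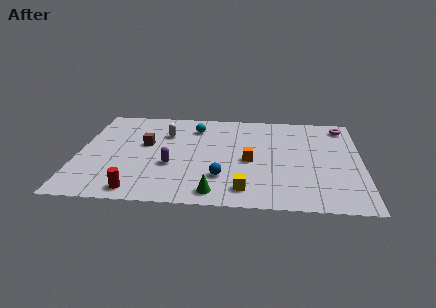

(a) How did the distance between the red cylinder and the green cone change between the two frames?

-0.5

Before: roughly 4.4 units apart; after: 3.9. That's 0.5 units closer together.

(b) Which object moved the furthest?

the blue sphere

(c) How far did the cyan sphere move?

1.1

From (4.9, 7.4) to (5.9, 7.8), the cyan sphere covered √(1.0² + 0.4²) ≈ 1.1 units.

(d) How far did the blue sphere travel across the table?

4.3

The blue sphere was near (4.1, 5.5) before and (7.4, 2.7) after, so it travelled √(3.3² + 2.8²) ≈ 4.3 units.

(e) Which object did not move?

the orange cube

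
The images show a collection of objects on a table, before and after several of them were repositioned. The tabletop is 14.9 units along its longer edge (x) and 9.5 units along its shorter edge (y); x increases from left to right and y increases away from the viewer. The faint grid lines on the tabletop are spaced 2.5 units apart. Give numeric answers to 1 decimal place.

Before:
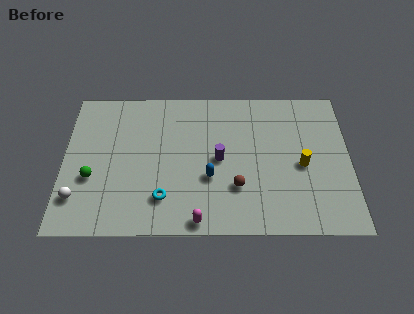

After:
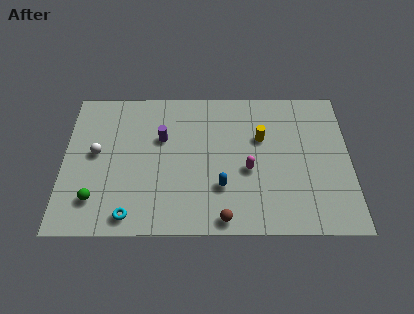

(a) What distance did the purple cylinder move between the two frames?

3.3

The purple cylinder moved from about (8.1, 4.7) to (5.1, 6.1), a distance of √(3.0² + 1.4²) ≈ 3.3.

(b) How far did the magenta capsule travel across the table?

4.1

The magenta capsule moved from about (7.0, 0.8) to (9.6, 4.0), a distance of √(2.6² + 3.2²) ≈ 4.1.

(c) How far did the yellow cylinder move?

2.8

From (12.4, 4.3) to (10.3, 6.1), the yellow cylinder covered √(2.1² + 1.8²) ≈ 2.8 units.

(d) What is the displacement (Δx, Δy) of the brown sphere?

(-0.7, -2.0)

The brown sphere was at about (9.0, 2.9) and moved to about (8.3, 0.9).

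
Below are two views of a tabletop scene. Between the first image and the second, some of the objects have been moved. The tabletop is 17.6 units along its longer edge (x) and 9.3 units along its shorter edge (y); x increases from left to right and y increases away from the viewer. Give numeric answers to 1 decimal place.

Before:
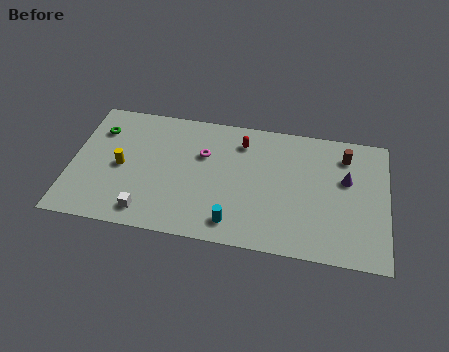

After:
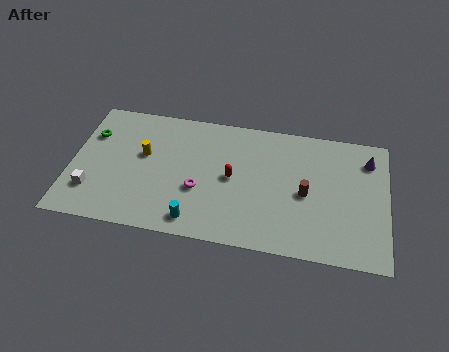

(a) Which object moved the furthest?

the brown cylinder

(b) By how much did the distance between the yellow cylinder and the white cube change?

+0.7

Before: roughly 3.4 units apart; after: 4.1. That's 0.7 units further apart.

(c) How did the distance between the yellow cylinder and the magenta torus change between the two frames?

-1.0

They were about 4.8 units apart before and 3.8 after — 1.0 units closer together.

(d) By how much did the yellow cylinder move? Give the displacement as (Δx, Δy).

(1.2, 1.1)

The yellow cylinder was at about (2.8, 4.4) and moved to about (4.0, 5.5).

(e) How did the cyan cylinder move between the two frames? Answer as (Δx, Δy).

(-2.1, -0.2)

From the two frames, the cyan cylinder sits at roughly (9.2, 1.5) before and (7.1, 1.3) after.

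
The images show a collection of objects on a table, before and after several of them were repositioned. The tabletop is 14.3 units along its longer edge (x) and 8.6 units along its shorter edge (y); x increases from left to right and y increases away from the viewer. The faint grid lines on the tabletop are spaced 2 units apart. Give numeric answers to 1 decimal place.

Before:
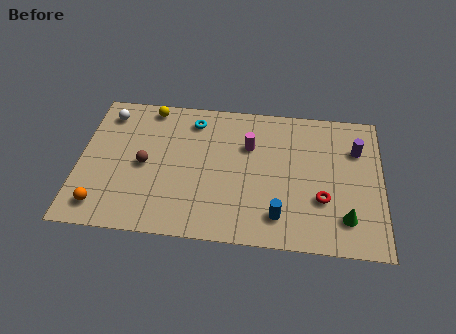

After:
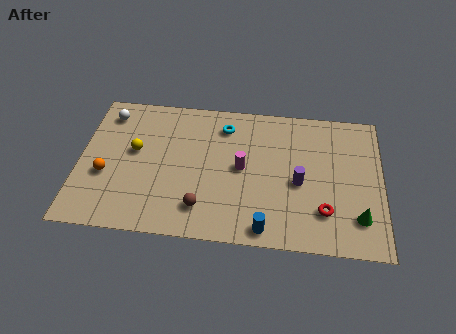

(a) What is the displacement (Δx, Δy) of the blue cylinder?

(-0.6, -0.8)

The blue cylinder started near (9.5, 1.7) and ended near (8.9, 0.9).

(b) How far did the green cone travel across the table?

0.6

The green cone was near (12.6, 1.9) before and (13.2, 2.0) after, so it travelled √(0.6² + 0.1²) ≈ 0.6 units.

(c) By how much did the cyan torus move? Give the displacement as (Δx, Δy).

(1.5, -0.2)

The cyan torus started near (5.3, 7.1) and ended near (6.8, 6.9).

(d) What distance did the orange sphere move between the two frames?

1.9

The orange sphere was near (1.2, 1.4) before and (1.3, 3.3) after, so it travelled √(0.1² + 1.9²) ≈ 1.9 units.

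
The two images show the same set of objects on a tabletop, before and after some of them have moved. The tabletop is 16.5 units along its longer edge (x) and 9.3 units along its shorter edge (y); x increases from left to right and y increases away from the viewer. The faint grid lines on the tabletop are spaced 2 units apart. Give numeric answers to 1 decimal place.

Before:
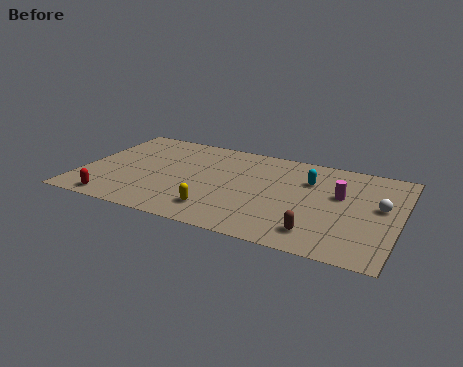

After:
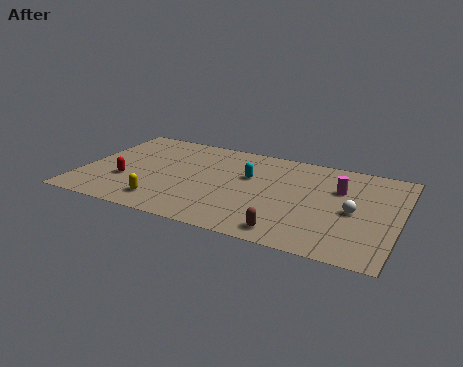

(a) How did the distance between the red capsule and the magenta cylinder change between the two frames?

-0.9

Before: roughly 12.2 units apart; after: 11.3. That's 0.9 units closer together.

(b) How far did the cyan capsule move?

3.2

From (11.7, 6.5) to (8.6, 5.8), the cyan capsule covered √(3.1² + 0.7²) ≈ 3.2 units.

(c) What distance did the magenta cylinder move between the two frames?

0.6

The magenta cylinder moved from about (13.4, 5.6) to (13.3, 6.2), a distance of √(0.1² + 0.6²) ≈ 0.6.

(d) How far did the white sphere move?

1.6

The white sphere was near (15.5, 5.2) before and (14.2, 4.3) after, so it travelled √(1.3² + 0.9²) ≈ 1.6 units.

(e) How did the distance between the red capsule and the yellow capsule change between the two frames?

-2.7

The distance was about 5.4 in the first image and 2.7 in the second, so they moved 2.7 units closer together.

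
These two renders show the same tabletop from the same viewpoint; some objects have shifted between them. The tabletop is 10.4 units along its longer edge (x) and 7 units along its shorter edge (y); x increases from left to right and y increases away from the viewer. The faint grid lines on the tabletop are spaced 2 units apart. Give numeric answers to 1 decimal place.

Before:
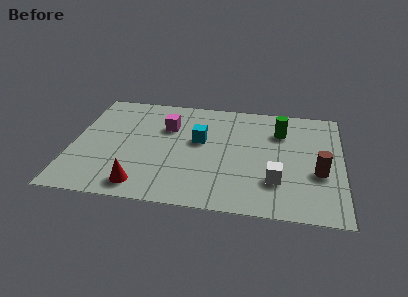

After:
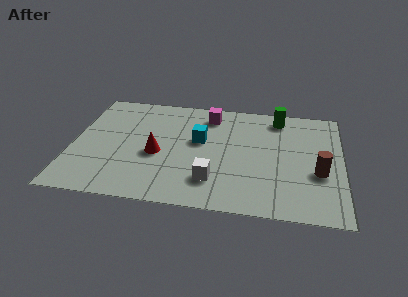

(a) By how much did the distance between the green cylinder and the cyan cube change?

+0.3

The distance was about 3.3 in the first image and 3.6 in the second, so they moved 0.3 units further apart.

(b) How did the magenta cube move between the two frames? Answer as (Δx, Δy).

(1.6, 1.0)

The magenta cube was at about (3.6, 4.8) and moved to about (5.2, 5.8).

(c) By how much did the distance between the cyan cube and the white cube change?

-1.2

The distance was about 3.7 in the first image and 2.5 in the second, so they moved 1.2 units closer together.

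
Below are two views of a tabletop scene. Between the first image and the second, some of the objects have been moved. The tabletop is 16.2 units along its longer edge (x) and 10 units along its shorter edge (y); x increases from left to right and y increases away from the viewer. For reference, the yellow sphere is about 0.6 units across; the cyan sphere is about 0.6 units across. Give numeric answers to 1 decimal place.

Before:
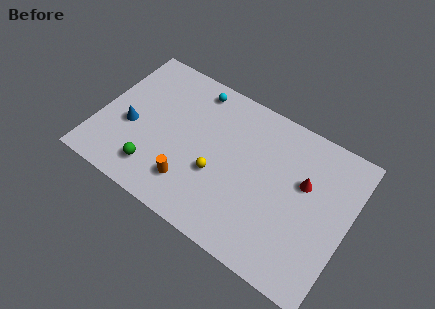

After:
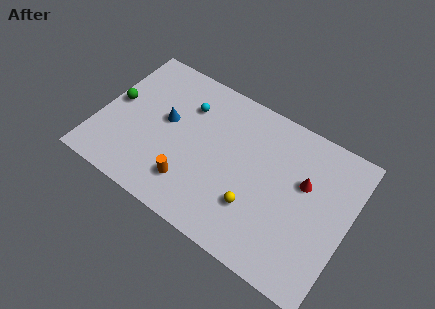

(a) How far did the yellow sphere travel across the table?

2.7

The yellow sphere moved from about (7.9, 3.8) to (10.5, 3.0), a distance of √(2.6² + 0.8²) ≈ 2.7.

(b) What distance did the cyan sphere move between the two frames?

1.4

The cyan sphere was near (5.6, 8.7) before and (5.3, 7.3) after, so it travelled √(0.3² + 1.4²) ≈ 1.4 units.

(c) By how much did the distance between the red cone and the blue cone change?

-2.3

The distance was about 11.3 in the first image and 9.0 in the second, so they moved 2.3 units closer together.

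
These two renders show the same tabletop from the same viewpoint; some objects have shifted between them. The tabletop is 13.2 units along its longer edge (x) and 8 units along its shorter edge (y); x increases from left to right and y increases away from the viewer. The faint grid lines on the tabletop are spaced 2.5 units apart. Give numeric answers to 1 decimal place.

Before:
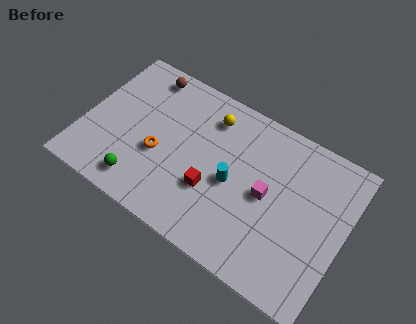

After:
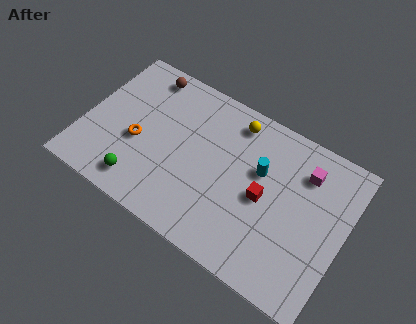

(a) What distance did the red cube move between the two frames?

2.7

The red cube was near (6.7, 2.8) before and (9.2, 3.8) after, so it travelled √(2.5² + 1.0²) ≈ 2.7 units.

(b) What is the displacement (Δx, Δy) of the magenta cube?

(1.6, 2.1)

The magenta cube started near (9.3, 4.0) and ended near (10.9, 6.1).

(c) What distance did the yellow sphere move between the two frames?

1.3

The yellow sphere was near (6.0, 6.4) before and (7.2, 6.8) after, so it travelled √(1.2² + 0.4²) ≈ 1.3 units.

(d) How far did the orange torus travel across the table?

1.1

From (3.9, 3.2) to (2.8, 3.3), the orange torus covered √(1.1² + 0.1²) ≈ 1.1 units.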